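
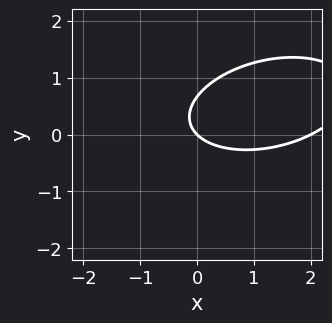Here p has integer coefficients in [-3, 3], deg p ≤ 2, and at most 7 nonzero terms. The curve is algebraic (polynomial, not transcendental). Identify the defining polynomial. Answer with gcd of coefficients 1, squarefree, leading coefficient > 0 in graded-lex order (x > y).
x^2 - x*y + 3*y^2 - 2*x - 2*y

Degree: the shape is more complex than any degree-1 curve, so deg p = 2.
Checking where it meets the axes: it meets the y-axis at y = 0 (among the integer gridlines); the x-axis gridline crossings are at x ∈ {0, 2}.
Assembling these constraints gives the stated polynomial.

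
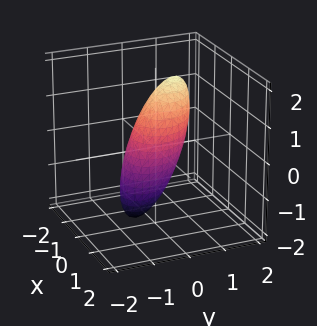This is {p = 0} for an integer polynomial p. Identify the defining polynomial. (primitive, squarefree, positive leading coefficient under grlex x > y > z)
First, deg p = 2. No degree-1 surface has this shape.
Finally, matching integer coefficients to the picture gives p.

3*x^2 + 2*x*y + 3*y^2 - 2*y*z + z^2 - 2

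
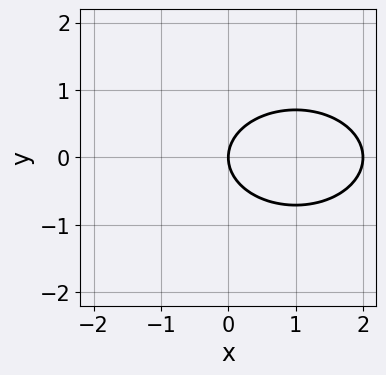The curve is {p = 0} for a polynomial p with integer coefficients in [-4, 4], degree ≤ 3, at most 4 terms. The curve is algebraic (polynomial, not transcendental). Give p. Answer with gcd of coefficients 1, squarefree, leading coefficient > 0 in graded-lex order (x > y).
x^2 + 2*y^2 - 2*x

deg p = 2. No degree-1 curve has this shape.
Symmetries: the y ↦ −y reflection is a symmetry, so y appears only in even powers.
Against the integer gridlines: one y-axis crossing is at y = 0; among the integer gridlines, it crosses the x-axis at x ∈ {0, 2}.
These observations pin down the coefficients.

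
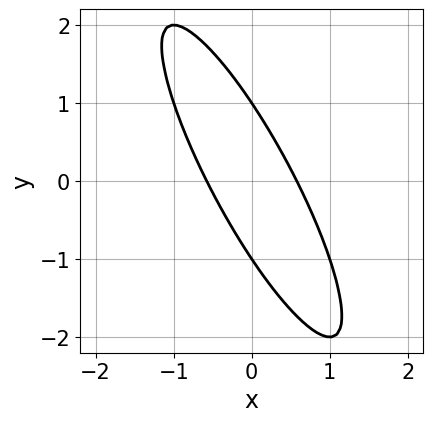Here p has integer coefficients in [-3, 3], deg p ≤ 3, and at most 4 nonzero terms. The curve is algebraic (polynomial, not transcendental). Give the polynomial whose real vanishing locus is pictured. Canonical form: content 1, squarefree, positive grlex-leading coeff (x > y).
First, degree: the shape is more complex than any degree-1 curve, so deg p = 2.
Then, checking where it meets the axes: the y-axis gridline crossings are at y ∈ {-1, 1}.
Finally, these observations pin down the coefficients.

3*x^2 + 3*x*y + y^2 - 1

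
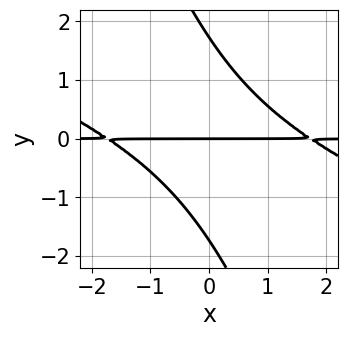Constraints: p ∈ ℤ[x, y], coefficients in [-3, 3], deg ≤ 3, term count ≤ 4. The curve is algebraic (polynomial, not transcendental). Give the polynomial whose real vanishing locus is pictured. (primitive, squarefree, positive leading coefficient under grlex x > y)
(a) deg p = 3. A generic line meets the curve in up to 3 points.
(b) From the visible intercepts: one y-axis crossing is at y = 0; the visible x-axis segment lies entirely on the curve.
(c) Together with the visible shape, these determine p as stated.

x^2*y + 3*x*y^2 + y^3 - 3*y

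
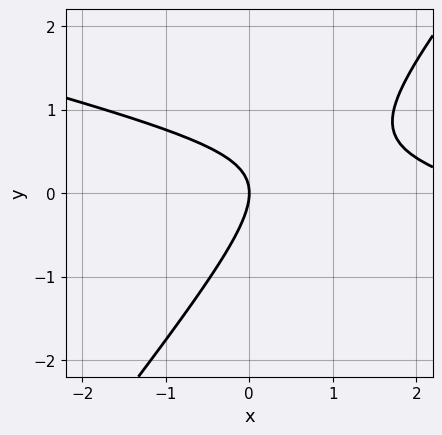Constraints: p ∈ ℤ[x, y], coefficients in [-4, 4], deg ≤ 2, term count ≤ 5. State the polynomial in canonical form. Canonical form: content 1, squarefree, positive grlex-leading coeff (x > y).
First, degree: no degree-1 curve has this shape, so deg p = 2.
Next, checking where it meets the axes: it meets the x-axis at x = 0 (among the integer gridlines); it meets the y-axis at y = 0 (among the integer gridlines).
Finally, the integer polynomial consistent with all of this is the stated p.

x^2 + 3*x*y - 3*y^2 - 3*x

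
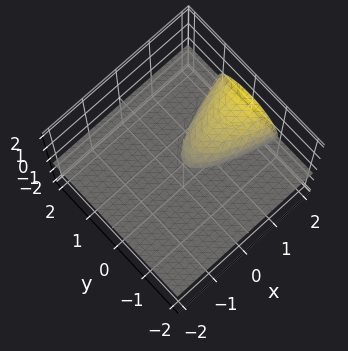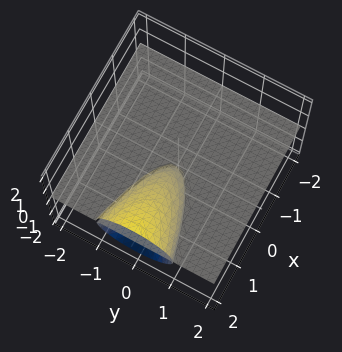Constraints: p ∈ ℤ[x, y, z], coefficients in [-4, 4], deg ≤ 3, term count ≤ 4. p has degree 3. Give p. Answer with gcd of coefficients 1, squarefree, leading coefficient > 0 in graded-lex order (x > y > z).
(a) I count 2 distinct pieces. Treating them together as one polynomial.
(b) Degree: no degree-2 surface has this shape, so deg p = 3.
(c) Observable constraints: the visible x-axis segment lies entirely on the surface; every point of the y-axis in the box is on the surface; it crosses the z-axis at the gridline z = 0.
(d) These observations pin down the coefficients.

2*y^2*z + 2*z^3 - x*z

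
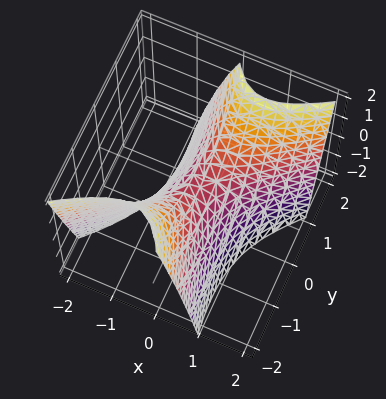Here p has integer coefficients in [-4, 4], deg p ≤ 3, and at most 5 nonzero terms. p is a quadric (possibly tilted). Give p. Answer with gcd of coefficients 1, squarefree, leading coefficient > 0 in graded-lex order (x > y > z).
(a) The degree is 2 — no degree-1 surface has this shape.
(b) Checking where it meets the axes: it crosses the y-axis at the gridline y = 0; it meets the x-axis at x = 0 (among the integer gridlines).
(c) The integer polynomial consistent with all of this is the stated p.

3*x^2 - 3*x*y - y^2 + 2*z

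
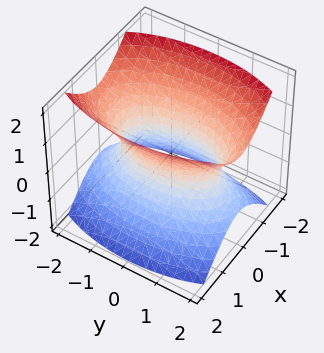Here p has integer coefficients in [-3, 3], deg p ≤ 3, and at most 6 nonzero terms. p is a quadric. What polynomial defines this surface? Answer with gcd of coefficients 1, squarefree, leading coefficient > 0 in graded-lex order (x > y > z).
1. Degree: an hourglass — one-sheet hyperboloid; a quadric, so deg p = 2.
2. Symmetries: mirror symmetry z ↦ −z ⇒ only even powers of z; it's symmetric under y → −y, forcing even powers of y; it's symmetric under x → −x, forcing even powers of x.
3. Against the integer gridlines: the surface avoids every integer z-axis point in the box.
4. Assembling these constraints gives the stated polynomial.

3*x^2 + y^2 - 2*z^2 - 2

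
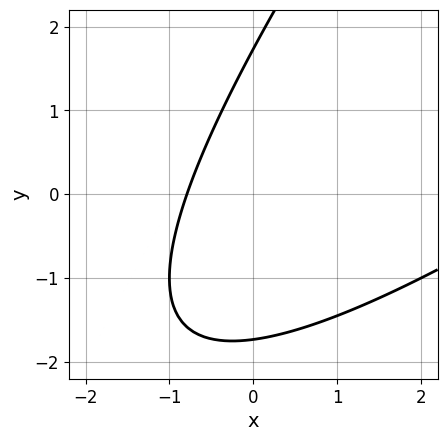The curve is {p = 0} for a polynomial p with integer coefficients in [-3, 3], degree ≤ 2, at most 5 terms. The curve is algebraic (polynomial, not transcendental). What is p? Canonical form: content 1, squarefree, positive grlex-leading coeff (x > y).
x^2 - 2*x*y + y^2 - 3*x - 3

1. Degree: no degree-1 curve has this shape, so deg p = 2.
2. Solving for integer coefficients yields p as stated.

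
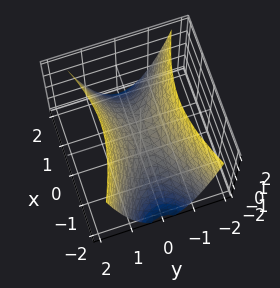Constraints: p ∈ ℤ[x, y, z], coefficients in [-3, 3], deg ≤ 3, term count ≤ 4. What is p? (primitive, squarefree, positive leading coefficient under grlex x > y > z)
x^2 - 3*y^2 + 2*z

First, degree: a hyperbolic paraboloid; a quadric, so deg p = 2.
Next, symmetries: mirror symmetry x ↦ −x ⇒ only even powers of x; it's symmetric under y → −y, forcing even powers of y.
Then, against the integer gridlines: it crosses the z-axis at the gridline z = 0; one y-axis crossing is at y = 0; it meets the x-axis at x = 0 (among the integer gridlines).
Finally, matching integer coefficients to the picture gives p.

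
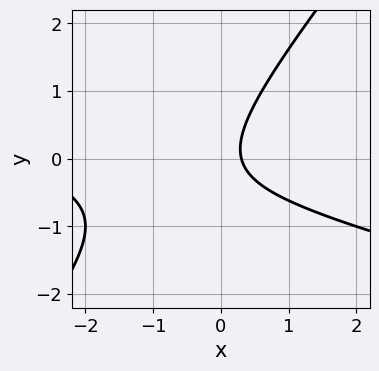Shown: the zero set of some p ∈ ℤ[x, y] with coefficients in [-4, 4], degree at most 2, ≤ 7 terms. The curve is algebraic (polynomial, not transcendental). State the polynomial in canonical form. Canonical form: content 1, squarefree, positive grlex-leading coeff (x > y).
x^2 + 3*x*y - 3*y^2 + 3*x - 1

deg p = 2. No degree-1 curve has this shape.
From the axis intercepts and sections: no y-intercept at any integer in the box.
Matching integer coefficients to the picture gives p.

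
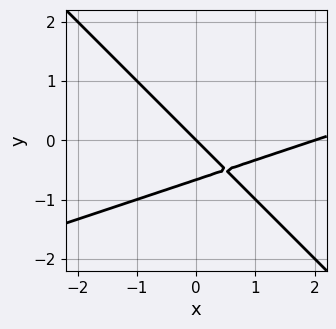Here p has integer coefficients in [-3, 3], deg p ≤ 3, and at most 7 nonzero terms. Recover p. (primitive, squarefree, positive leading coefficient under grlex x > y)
1. The degree is 2 — no degree-1 curve has this shape.
2. Reading off the gridlines: among the integer gridlines, it crosses the x-axis at x ∈ {0, 2}; it meets the y-axis at y = 0 (among the integer gridlines).
3. The integer polynomial consistent with all of this is the stated p.

x^2 - 2*x*y - 3*y^2 - 2*x - 2*y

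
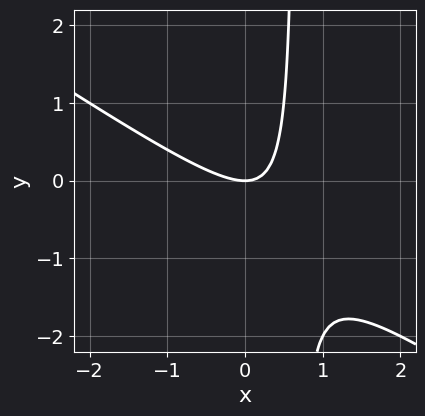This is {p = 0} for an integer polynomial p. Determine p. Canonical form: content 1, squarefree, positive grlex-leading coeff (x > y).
1. deg p = 2. The shape is more complex than any degree-1 curve.
2. From the axis intercepts and sections: one y-axis crossing is at y = 0; one x-axis crossing is at x = 0.
3. The integer polynomial consistent with all of this is the stated p.

2*x^2 + 3*x*y - 2*y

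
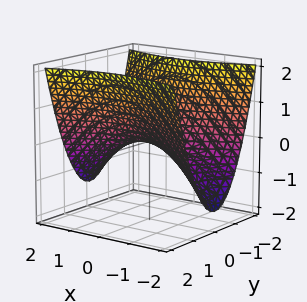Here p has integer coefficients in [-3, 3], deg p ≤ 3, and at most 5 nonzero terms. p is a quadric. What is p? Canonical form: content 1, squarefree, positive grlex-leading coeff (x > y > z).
1. deg p = 2. A saddle surface; a quadric.
2. Symmetries: mirror symmetry x ↦ −x ⇒ only even powers of x; mirror symmetry y ↦ −y ⇒ only even powers of y.
3. Checking where it meets the axes: one z-axis crossing is at z = 0; it meets the x-axis at x = 0 (among the integer gridlines); one y-axis crossing is at y = 0.
4. These observations pin down the coefficients.

x^2 - 3*y^2 + 3*z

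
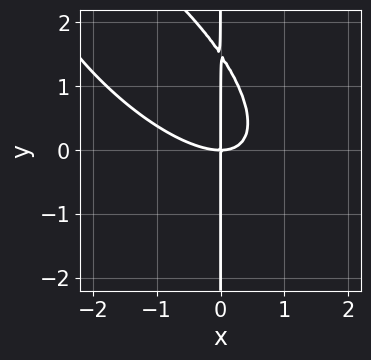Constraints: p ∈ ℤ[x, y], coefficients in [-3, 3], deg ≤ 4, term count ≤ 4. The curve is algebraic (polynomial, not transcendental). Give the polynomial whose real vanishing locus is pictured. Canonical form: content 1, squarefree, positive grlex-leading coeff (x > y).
2*x^3 + 3*x^2*y + 2*x*y^2 - 3*x*y

The degree is 3 — a generic line meets the curve in up to 3 points.
From the visible intercepts: it crosses the x-axis at the gridline x = 0; every point of the y-axis in the box is on the curve.
Together with the visible shape, these determine p as stated.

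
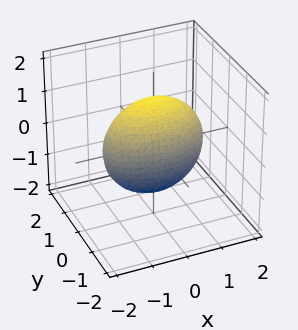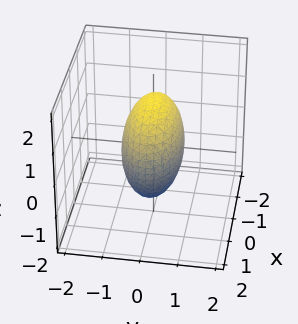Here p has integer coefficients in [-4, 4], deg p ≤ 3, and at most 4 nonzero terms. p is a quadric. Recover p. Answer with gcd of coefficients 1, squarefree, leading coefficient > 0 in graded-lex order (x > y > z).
1. deg p = 2. Bounded and convex; a quadric.
2. Symmetries: it's symmetric under z → −z, forcing even powers of z; it's symmetric under x → −x, forcing even powers of x; mirror symmetry y ↦ −y ⇒ only even powers of y.
3. These observations pin down the coefficients.

x^2 + 3*y^2 + z^2 - 2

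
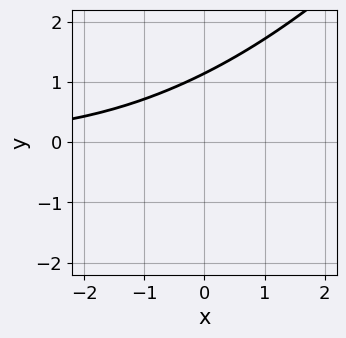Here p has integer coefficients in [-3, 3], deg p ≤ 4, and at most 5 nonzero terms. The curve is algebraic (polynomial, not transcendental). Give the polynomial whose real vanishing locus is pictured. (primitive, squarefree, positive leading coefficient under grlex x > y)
x^2*y - 3*x*y^2 + 2*y^3 - 3

First, the degree is 3 — the shape is more complex than any degree-2 curve.
Then, against the integer gridlines: it misses every integer gridline on the x-axis.
Finally, putting this together gives p.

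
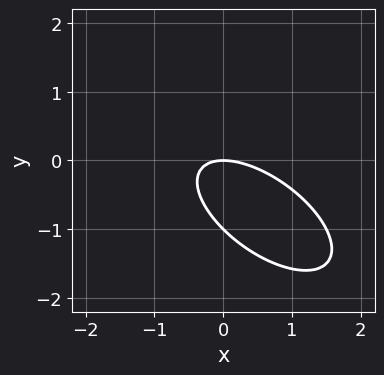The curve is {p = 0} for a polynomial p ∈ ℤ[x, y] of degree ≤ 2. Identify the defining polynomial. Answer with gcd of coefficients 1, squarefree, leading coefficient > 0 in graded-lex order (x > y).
2*x^2 + 3*x*y + 3*y^2 + 3*y

1. The degree is 2 — the shape is more complex than any degree-1 curve.
2. From the axis intercepts and sections: among the integer gridlines, it crosses the y-axis at y ∈ {-1, 0}; it meets the x-axis at x = 0 (among the integer gridlines).
3. Matching integer coefficients to the picture gives p.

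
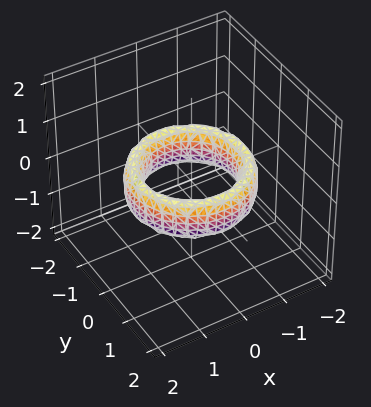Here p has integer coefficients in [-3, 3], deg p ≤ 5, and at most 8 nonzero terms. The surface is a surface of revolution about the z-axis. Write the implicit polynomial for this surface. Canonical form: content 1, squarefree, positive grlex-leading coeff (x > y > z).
x^4 + 2*x^2*y^2 + y^4 - 3*x^2 - 3*y^2 + z^2 + 2

deg p = 4. No degree-3 surface has this shape.
Symmetries: the z-axis is an axis of rotation, so x and y enter only as x² + y².
Observable constraints: a circular section at z = 0 has radius exactly 1; among the integer gridlines, it crosses the y-axis at y ∈ {-1, 1}; it misses every integer gridline on the z-axis.
Putting this together gives p. Check: (1, 0, 0) on the x-axis lies on the surface, and p(1, 0, 0) = 0. ✓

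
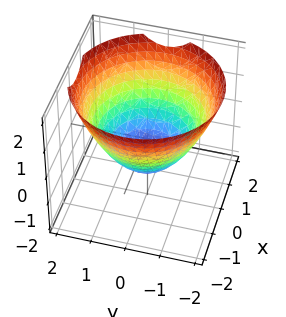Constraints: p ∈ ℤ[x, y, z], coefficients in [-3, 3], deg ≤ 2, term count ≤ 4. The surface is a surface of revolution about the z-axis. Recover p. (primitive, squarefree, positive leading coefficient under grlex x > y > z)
1. The degree is 2 — the shape is more complex than any degree-1 surface.
2. Symmetry: the z-axis is an axis of rotation, so x and y enter only as x² + y².
3. Against the integer gridlines: a circular section at z = 0 has radius between 1 and 2; it crosses the z-axis at the gridline z = -1.
4. Matching integer coefficients to the picture gives p.

2*x^2 + 2*y^2 - 3*z - 3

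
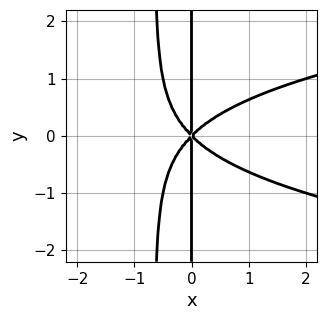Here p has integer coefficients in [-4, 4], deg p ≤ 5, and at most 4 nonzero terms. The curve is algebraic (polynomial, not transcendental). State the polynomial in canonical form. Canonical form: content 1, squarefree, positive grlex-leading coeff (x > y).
3*x^2*y^2 - 2*x^3 + 2*x*y^2

1. The degree is 4 — no degree-3 curve has this shape.
2. Symmetries: mirror symmetry y ↦ −y ⇒ only even powers of y.
3. From the axis intercepts and sections: every point of the y-axis in the box is on the curve; it crosses the x-axis at the gridline x = 0.
4. Putting this together gives p.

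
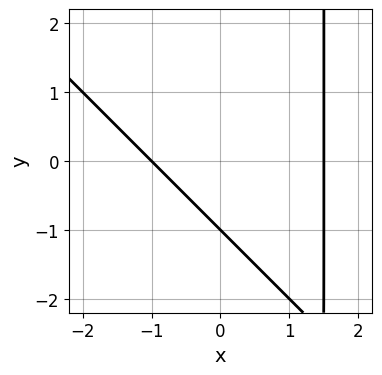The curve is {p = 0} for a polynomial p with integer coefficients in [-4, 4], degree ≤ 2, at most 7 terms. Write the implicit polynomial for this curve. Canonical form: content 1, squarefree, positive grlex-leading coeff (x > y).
2*x^2 + 2*x*y - x - 3*y - 3

(a) deg p = 2. The shape is more complex than any degree-1 curve.
(b) Checking where it meets the axes: it meets the y-axis at y = -1 (among the integer gridlines); it crosses the x-axis at the gridline x = -1.
(c) Assembling these constraints gives the stated polynomial.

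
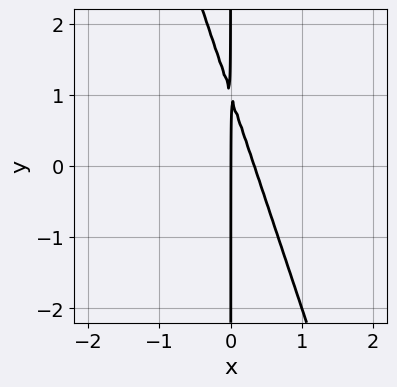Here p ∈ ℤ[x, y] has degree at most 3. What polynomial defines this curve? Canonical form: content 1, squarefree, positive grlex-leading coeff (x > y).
First, degree: the shape is more complex than any degree-1 curve, so deg p = 2.
Next, against the integer gridlines: it crosses the x-axis at the gridline x = 0; the visible y-axis segment lies entirely on the curve.
Finally, the integer polynomial consistent with all of this is the stated p.

3*x^2 + x*y - x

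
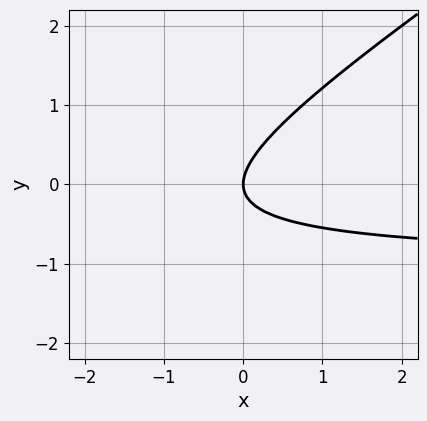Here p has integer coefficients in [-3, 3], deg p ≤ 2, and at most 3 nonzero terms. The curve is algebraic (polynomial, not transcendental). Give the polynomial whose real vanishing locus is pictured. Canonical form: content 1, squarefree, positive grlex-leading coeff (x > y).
Degree: the shape is more complex than any degree-1 curve, so deg p = 2.
Checking where it meets the axes: it crosses the x-axis at the gridline x = 0; it crosses the y-axis at the gridline y = 0.
These observations pin down the coefficients.

2*x*y - 3*y^2 + 2*x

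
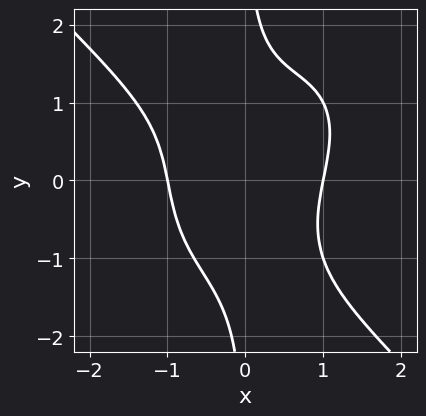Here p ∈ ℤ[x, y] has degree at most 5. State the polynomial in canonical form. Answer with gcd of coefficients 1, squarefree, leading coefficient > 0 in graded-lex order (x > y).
1. Degree: the shape is more complex than any degree-3 curve, so deg p = 4.
2. Reading off the gridlines: no y-intercept at any integer in the box; the x-axis gridline crossings are at x ∈ {-1, 1}.
3. Solving for integer coefficients yields p as stated.

2*x^4 + 2*x*y^3 - 2*x^2*y + x^2 - 3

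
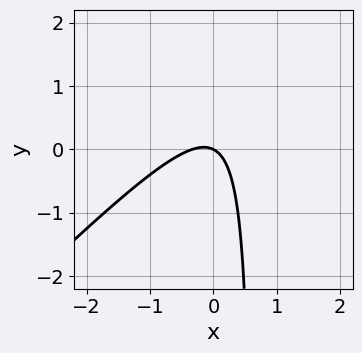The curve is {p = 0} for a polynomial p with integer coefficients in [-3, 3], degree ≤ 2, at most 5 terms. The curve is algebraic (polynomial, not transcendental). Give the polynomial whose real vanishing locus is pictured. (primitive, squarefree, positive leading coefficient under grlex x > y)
First, deg p = 2. No degree-1 curve has this shape.
Then, against the integer gridlines: it meets the y-axis at y = 0 (among the integer gridlines); it crosses the x-axis at the gridline x = 0.
Finally, these observations pin down the coefficients.

3*x^2 - 3*x*y + x + 2*y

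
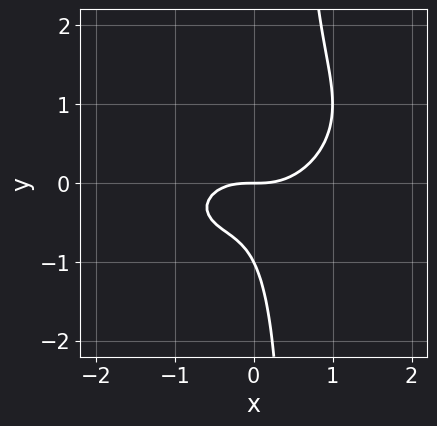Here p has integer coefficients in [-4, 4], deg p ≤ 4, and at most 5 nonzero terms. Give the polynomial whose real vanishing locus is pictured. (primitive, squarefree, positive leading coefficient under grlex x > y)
x^3 - x^2*y + 2*x*y^2 - y^2 - y

1. Degree: no degree-2 curve has this shape, so deg p = 3.
2. Observable constraints: it crosses the x-axis at the gridline x = 0; among the integer gridlines, it crosses the y-axis at y ∈ {-1, 0}.
3. Fitting integer coefficients to these (and the overall shape) gives p.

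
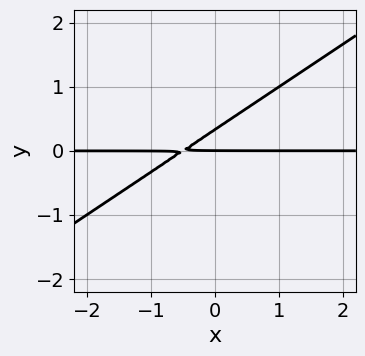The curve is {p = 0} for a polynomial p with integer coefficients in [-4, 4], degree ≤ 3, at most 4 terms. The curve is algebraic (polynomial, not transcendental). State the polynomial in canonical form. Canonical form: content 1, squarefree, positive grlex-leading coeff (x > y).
(a) The degree is 2 — no degree-1 curve has this shape.
(b) Reading off the gridlines: it crosses the y-axis at the gridline y = 0; every point of the x-axis in the box is on the curve.
(c) Fitting integer coefficients to these (and the overall shape) gives p.

2*x*y - 3*y^2 + y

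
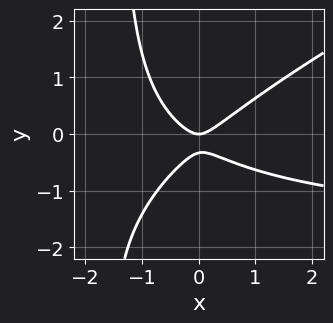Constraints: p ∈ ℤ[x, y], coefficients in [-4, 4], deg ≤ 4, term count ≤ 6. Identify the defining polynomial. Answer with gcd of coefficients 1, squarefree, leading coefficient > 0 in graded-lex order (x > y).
x^2*y - 2*x*y^2 + 2*x^2 - 3*y^2 - y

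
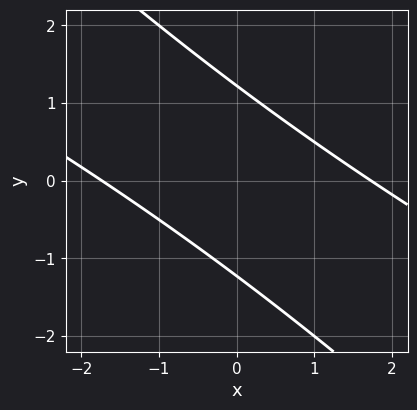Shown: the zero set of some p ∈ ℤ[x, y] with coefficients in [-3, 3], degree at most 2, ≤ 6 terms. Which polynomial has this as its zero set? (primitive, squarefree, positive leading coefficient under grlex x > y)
x^2 + 3*x*y + 2*y^2 - 3

(a) Degree: a generic line meets the curve in up to 2 points, so deg p = 2.
(b) The integer polynomial consistent with all of this is the stated p.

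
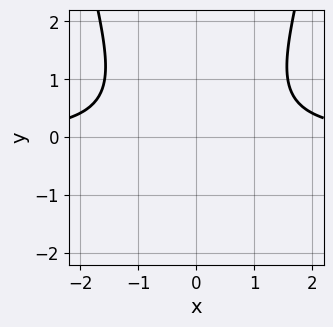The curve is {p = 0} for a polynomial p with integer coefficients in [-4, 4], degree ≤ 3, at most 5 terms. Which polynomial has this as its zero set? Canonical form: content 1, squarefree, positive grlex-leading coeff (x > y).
1. Degree: a generic line meets the curve in up to 3 points, so deg p = 3.
2. Symmetries: it's symmetric under x → −x, forcing even powers of x.
3. From the visible intercepts: it misses every integer gridline on the x-axis; it misses every integer gridline on the y-axis.
4. Together with the visible shape, these determine p as stated.

2*x^2*y - 2*y^2 - 3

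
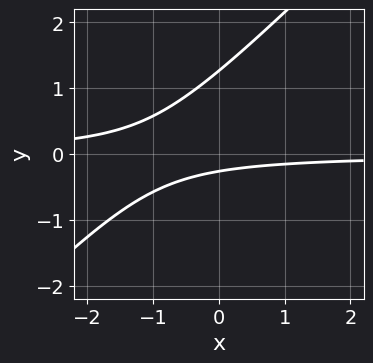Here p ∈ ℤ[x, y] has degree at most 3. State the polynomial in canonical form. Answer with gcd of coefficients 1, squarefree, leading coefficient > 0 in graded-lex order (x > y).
First, deg p = 2.
Then, reading off the gridlines: it misses every integer gridline on the x-axis.
Finally, the integer polynomial consistent with all of this is the stated p.

3*x*y - 3*y^2 + 3*y + 1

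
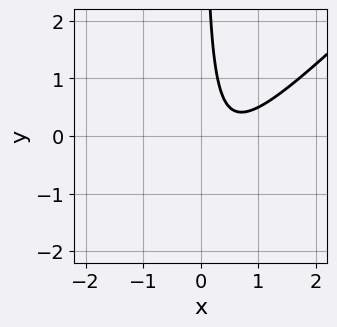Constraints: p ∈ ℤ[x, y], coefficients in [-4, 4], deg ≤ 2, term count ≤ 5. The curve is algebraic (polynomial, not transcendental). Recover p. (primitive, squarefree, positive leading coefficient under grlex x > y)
The degree is 2 — a generic line meets the curve in up to 2 points.
From the visible intercepts: the curve avoids every integer y-axis point in the box; no x-intercept at any integer in the box.
The integer polynomial consistent with all of this is the stated p.

2*x^2 - 2*x*y - 2*x + 1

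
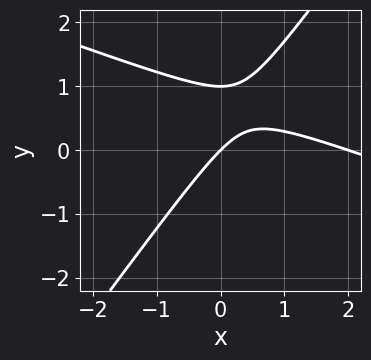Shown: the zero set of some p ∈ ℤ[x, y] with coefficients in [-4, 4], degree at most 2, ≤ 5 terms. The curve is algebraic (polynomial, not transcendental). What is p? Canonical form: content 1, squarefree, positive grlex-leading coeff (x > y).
x^2 + 2*x*y - 2*y^2 - 2*x + 2*y

1. Degree: no degree-1 curve has this shape, so deg p = 2.
2. Against the integer gridlines: the x-axis gridline crossings are at x ∈ {0, 2}; among the integer gridlines, it crosses the y-axis at y ∈ {0, 1}.
3. Together with the visible shape, these determine p as stated.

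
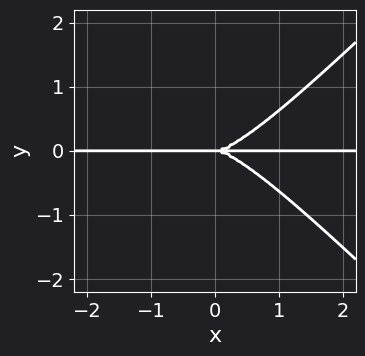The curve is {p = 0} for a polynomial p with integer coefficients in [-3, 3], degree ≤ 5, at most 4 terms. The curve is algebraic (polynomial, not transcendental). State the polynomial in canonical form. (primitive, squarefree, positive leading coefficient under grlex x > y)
2*x^3*y - 2*x*y^3 - 3*y^3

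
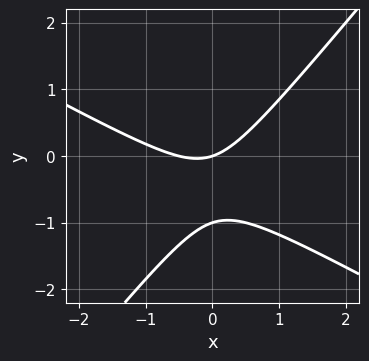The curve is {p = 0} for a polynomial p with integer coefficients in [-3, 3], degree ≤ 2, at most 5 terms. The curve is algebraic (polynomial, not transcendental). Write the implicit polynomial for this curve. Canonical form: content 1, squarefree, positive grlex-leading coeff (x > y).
First, deg p = 2.
Next, from the axis intercepts and sections: it meets the x-axis at x = 0 (among the integer gridlines); the y-axis gridline crossings are at y ∈ {-1, 0}.
Finally, fitting integer coefficients to these (and the overall shape) gives p.

2*x^2 + 2*x*y - 3*y^2 + x - 3*y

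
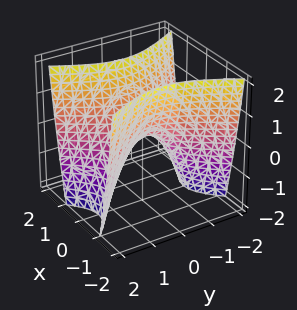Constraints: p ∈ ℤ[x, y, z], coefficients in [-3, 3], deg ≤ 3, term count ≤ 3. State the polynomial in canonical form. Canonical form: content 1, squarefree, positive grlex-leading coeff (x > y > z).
First, degree: a hyperbolic paraboloid; a quadric, so deg p = 2.
Next, symmetries: it's symmetric under x → −x, forcing even powers of x; the y ↦ −y reflection is a symmetry, so y appears only in even powers.
Next, reading off the gridlines: it crosses the y-axis at the gridline y = 0; it crosses the z-axis at the gridline z = 0; it crosses the x-axis at the gridline x = 0.
Finally, the integer polynomial consistent with all of this is the stated p.

2*x^2 - y^2 - z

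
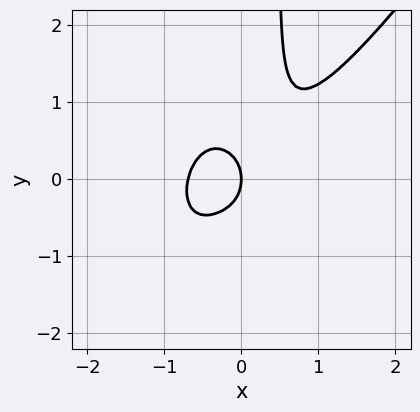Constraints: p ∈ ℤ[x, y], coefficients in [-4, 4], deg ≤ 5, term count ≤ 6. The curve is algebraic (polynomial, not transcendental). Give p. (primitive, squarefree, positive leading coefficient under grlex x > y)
(a) Degree: the shape is more complex than any degree-3 curve, so deg p = 4.
(b) Checking where it meets the axes: it crosses the x-axis at the gridline x = 0; one y-axis crossing is at y = 0.
(c) These observations pin down the coefficients.

3*x^4 - 2*x^3*y - 2*x*y^2 + y^2 + x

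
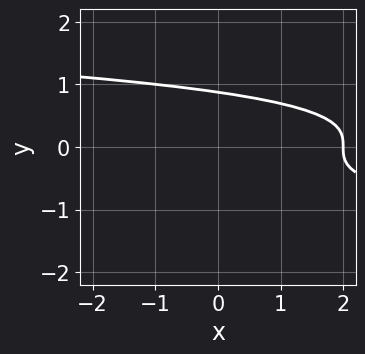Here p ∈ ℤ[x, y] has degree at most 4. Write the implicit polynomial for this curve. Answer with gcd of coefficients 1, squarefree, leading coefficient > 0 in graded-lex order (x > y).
3*y^3 + x - 2

The degree is 3 — no degree-2 curve has this shape.
Observable constraints: it crosses the x-axis at the gridline x = 2.
Fitting integer coefficients to these (and the overall shape) gives p.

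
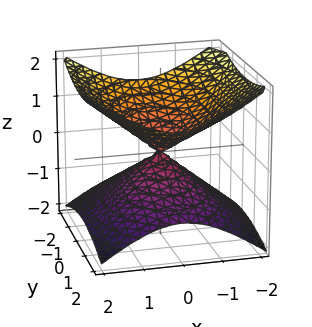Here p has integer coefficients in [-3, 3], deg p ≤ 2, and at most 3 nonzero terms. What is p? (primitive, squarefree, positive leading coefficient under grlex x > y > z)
2*x^2 + y^2 - 3*z^2

Degree: a double cone through the origin; a quadric, so deg p = 2.
Symmetries: the z ↦ −z reflection is a symmetry, so z appears only in even powers; the x ↦ −x reflection is a symmetry, so x appears only in even powers; mirror symmetry y ↦ −y ⇒ only even powers of y.
From the axis intercepts and sections: it crosses the y-axis at the gridline y = 0; one z-axis crossing is at z = 0; it crosses the x-axis at the gridline x = 0.
Fitting integer coefficients to these (and the overall shape) gives p.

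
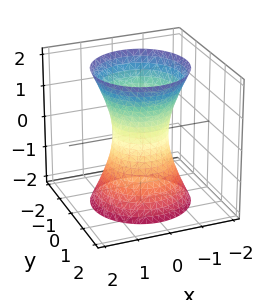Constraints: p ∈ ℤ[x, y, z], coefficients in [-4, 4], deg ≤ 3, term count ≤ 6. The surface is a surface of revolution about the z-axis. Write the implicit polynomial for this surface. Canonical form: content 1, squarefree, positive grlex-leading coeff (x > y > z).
Degree: no degree-1 surface has this shape, so deg p = 2.
Symmetries: every cross-section ⟂ z is a circle, so x, y appear only via x² + y².
Observable constraints: a circular section at z = -2 has radius between 1 and 2; it misses every integer gridline on the z-axis.
Assembling these constraints gives the stated polynomial.

3*x^2 + 3*y^2 - z^2 - 2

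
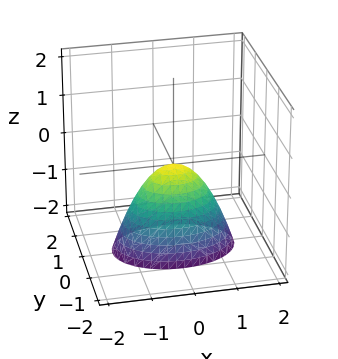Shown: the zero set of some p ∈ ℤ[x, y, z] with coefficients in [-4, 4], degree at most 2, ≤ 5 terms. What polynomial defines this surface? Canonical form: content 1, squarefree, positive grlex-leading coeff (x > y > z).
x^2 + 2*y^2 + z

(a) Degree: a paraboloid; a quadric, so deg p = 2.
(b) Symmetries: the y ↦ −y reflection is a symmetry, so y appears only in even powers; it's symmetric under x → −x, forcing even powers of x.
(c) Checking where it meets the axes: it crosses the y-axis at the gridline y = 0; it crosses the z-axis at the gridline z = 0.
(d) Solving for integer coefficients yields p as stated.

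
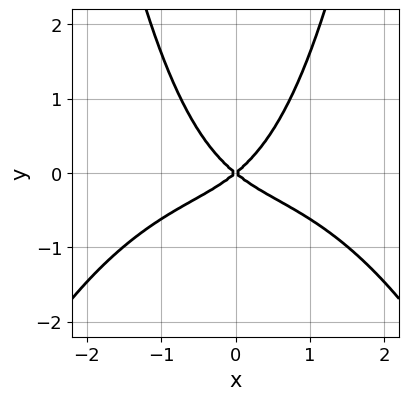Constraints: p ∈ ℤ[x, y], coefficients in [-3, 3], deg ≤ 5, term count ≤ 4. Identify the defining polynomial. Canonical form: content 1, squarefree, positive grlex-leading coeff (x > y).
x^4 + 3*x^2*y + 2*x^2 - 3*y^2

(a) The degree is 4 — the shape is more complex than any degree-3 curve.
(b) Symmetries: the x ↦ −x reflection is a symmetry, so x appears only in even powers.
(c) From the visible intercepts: it meets the x-axis at x = 0 (among the integer gridlines); it meets the y-axis at y = 0 (among the integer gridlines).
(d) Fitting integer coefficients to these (and the overall shape) gives p.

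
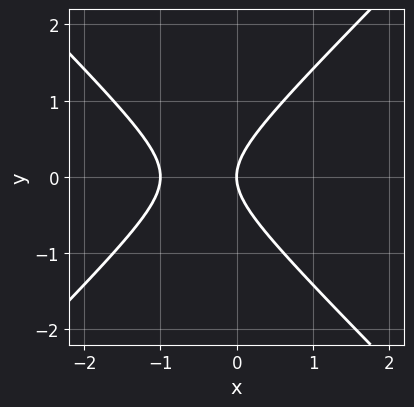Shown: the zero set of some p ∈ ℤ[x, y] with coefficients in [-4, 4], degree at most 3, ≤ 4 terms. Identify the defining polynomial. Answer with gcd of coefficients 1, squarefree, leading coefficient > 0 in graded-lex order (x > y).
x^2 - y^2 + x

First, degree: no degree-1 curve has this shape, so deg p = 2.
Then, symmetries: it's symmetric under y → −y, forcing even powers of y.
Then, observable constraints: among the integer gridlines, it crosses the x-axis at x ∈ {-1, 0}; it crosses the y-axis at the gridline y = 0.
Finally, assembling these constraints gives the stated polynomial.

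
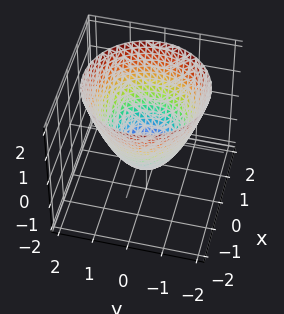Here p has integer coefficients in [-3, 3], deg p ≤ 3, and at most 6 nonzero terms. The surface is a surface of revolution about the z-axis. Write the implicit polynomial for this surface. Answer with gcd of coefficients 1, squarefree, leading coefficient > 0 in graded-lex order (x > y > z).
First, degree: no degree-1 surface has this shape, so deg p = 2.
Then, by symmetry, every cross-section ⟂ z is a circle, so x, y appear only via x² + y².
Next, from the axis intercepts and sections: it meets the z-axis at z = -1 (among the integer gridlines); a circular section at z = 2 has radius between 1 and 2.
Finally, fitting integer coefficients to these (and the overall shape) gives p. Check: (0, -1, 0) on the y-axis lies on the surface, and p(0, -1, 0) = 0. ✓

x^2 + y^2 - z - 1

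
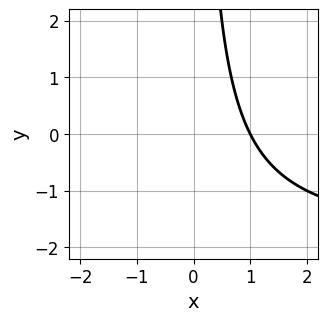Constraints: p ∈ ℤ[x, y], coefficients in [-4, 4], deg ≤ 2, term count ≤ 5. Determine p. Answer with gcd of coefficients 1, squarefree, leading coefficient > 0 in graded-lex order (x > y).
x*y + 2*x - 2

First, degree: the shape is more complex than any degree-1 curve, so deg p = 2.
Next, from the visible intercepts: no y-intercept at any integer in the box; one x-axis crossing is at x = 1.
Finally, together with the visible shape, these determine p as stated.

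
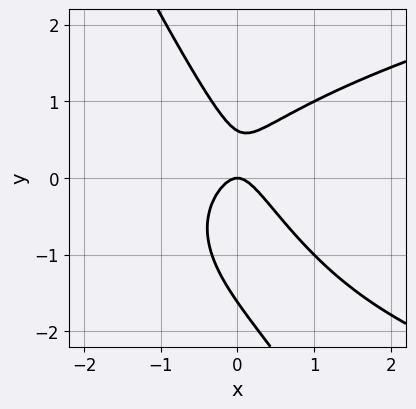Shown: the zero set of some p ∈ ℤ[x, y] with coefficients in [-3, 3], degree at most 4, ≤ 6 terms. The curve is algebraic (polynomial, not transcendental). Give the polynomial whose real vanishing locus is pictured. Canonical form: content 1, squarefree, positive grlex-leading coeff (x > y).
2*x*y^2 + y^3 - 3*x^2 + y^2 - y

(a) deg p = 3. A generic line meets the curve in up to 3 points.
(b) From the axis intercepts and sections: it crosses the y-axis at the gridline y = 0; it crosses the x-axis at the gridline x = 0.
(c) The integer polynomial consistent with all of this is the stated p.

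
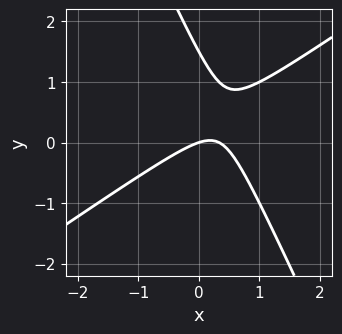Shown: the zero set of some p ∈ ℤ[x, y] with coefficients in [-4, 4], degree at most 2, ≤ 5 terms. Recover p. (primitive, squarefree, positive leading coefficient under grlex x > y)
3*x^2 - 3*x*y - 2*y^2 - x + 3*y

The degree is 2 — no degree-1 curve has this shape.
Against the integer gridlines: it meets the x-axis at x = 0 (among the integer gridlines); it meets the y-axis at y = 0 (among the integer gridlines).
Putting this together gives p.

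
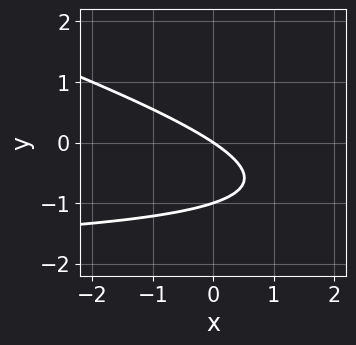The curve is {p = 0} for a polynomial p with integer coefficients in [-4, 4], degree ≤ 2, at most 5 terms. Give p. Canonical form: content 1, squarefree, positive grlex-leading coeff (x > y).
x*y + 3*y^2 + 2*x + 3*y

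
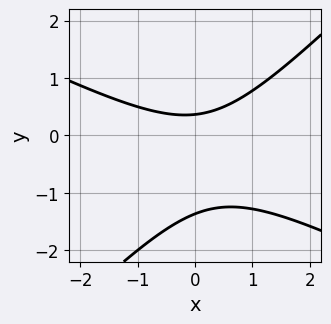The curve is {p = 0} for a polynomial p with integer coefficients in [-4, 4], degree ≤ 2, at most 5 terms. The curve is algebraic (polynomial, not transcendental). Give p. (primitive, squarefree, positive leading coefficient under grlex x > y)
(a) The degree is 2 — no degree-1 curve has this shape.
(b) Checking where it meets the axes: the curve avoids every integer x-axis point in the box.
(c) These observations pin down the coefficients.

x^2 + x*y - 2*y^2 - 2*y + 1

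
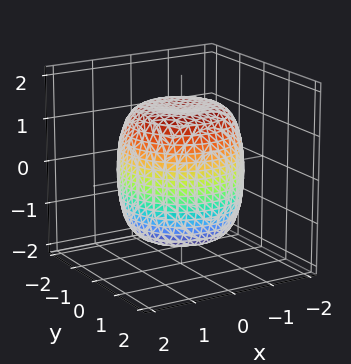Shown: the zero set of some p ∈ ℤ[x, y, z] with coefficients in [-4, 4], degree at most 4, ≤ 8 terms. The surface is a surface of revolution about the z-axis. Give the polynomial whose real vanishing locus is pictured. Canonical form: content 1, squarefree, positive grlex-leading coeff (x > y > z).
deg p = 4.
By symmetry, the z-axis is an axis of rotation, so x and y enter only as x² + y².
Checking where it meets the axes: a circular section at z = 0 has radius between 1 and 2.
Solving for integer coefficients yields p as stated.

x^4 + 2*x^2*y^2 + y^4 - x^2 - y^2 + z^2 - 2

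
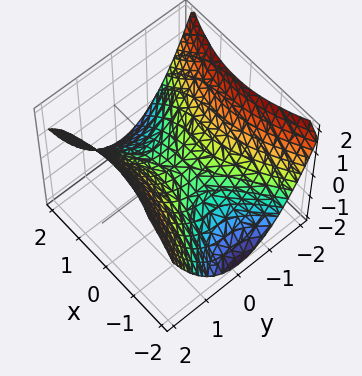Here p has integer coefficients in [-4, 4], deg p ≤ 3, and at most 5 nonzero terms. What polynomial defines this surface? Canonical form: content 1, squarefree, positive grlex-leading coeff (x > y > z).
1. deg p = 2. A saddle surface; a quadric.
2. Symmetries: mirror symmetry y ↦ −y ⇒ only even powers of y; the x ↦ −x reflection is a symmetry, so x appears only in even powers.
3. Reading off the gridlines: one x-axis crossing is at x = 0; one z-axis crossing is at z = 0.
4. Putting this together gives p.

x^2 - 2*y^2 + 3*z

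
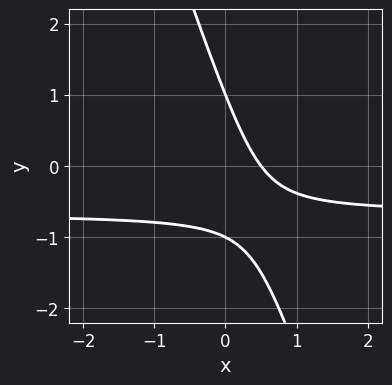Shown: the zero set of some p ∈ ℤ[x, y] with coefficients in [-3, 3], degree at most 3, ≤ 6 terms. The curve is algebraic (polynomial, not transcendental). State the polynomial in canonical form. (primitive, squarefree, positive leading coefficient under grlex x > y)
3*x*y + y^2 + 2*x - 1

First, deg p = 2. No degree-1 curve has this shape.
Next, observable constraints: among the integer gridlines, it crosses the y-axis at y ∈ {-1, 1}.
Finally, fitting integer coefficients to these (and the overall shape) gives p.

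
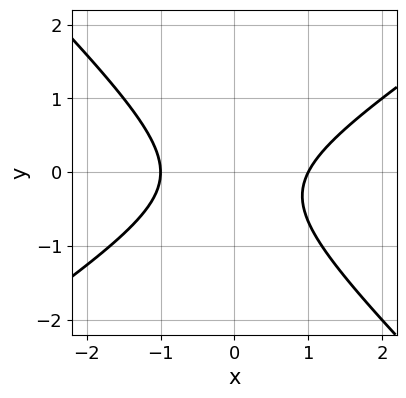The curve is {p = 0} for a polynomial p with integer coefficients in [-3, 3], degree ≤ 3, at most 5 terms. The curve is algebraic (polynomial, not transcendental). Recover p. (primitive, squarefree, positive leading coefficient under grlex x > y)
Degree: the shape is more complex than any degree-1 curve, so deg p = 2.
Against the integer gridlines: the x-axis gridline crossings are at x ∈ {-1, 1}; it misses every integer gridline on the y-axis.
Matching integer coefficients to the picture gives p.

2*x^2 - x*y - 3*y^2 - y - 2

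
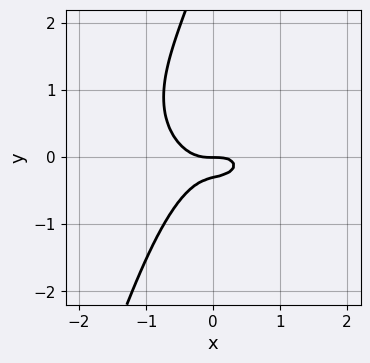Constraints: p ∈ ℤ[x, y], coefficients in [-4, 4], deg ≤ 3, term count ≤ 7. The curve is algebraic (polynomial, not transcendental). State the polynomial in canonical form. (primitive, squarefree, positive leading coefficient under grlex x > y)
(a) deg p = 3. No degree-2 curve has this shape.
(b) Observable constraints: one y-axis crossing is at y = 0; it crosses the x-axis at the gridline x = 0.
(c) Together with the visible shape, these determine p as stated.

2*x^3 + 3*x*y^2 - y^3 + 3*y^2 + y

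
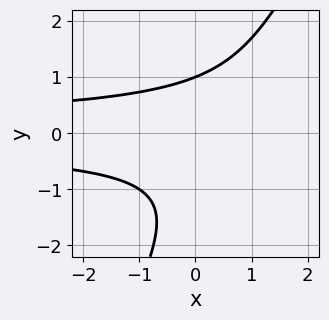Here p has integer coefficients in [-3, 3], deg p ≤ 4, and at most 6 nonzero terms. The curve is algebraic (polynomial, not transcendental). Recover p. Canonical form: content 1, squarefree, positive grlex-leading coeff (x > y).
deg p = 3. The shape is more complex than any degree-2 curve.
From the visible intercepts: the curve avoids every integer x-axis point in the box; it meets the y-axis at y = 1 (among the integer gridlines).
Putting this together gives p.

2*x*y^2 - y^3 - y^2 + 2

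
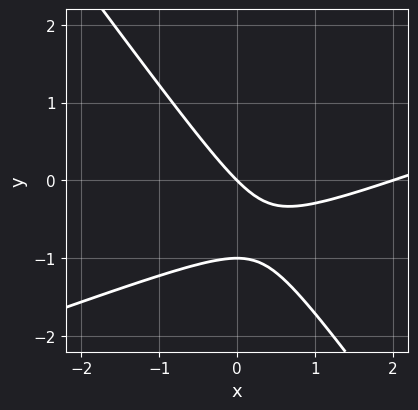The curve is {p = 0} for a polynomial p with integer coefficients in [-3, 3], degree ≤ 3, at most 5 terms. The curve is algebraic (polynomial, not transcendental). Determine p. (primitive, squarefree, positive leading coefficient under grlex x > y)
First, degree: no degree-1 curve has this shape, so deg p = 2.
Next, reading off the gridlines: the y-axis gridline crossings are at y ∈ {-1, 0}; among the integer gridlines, it crosses the x-axis at x ∈ {0, 2}.
Finally, these observations pin down the coefficients.

x^2 - 2*x*y - 2*y^2 - 2*x - 2*y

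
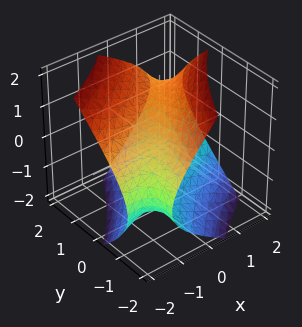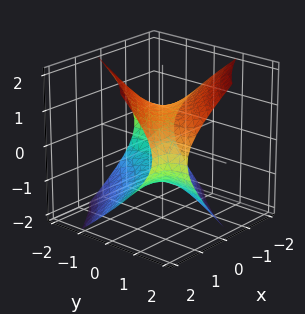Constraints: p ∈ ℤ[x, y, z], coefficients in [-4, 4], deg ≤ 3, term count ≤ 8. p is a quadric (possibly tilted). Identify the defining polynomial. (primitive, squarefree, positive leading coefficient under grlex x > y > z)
First, degree: the shape is more complex than any degree-1 surface, so deg p = 2.
Then, checking where it meets the axes: the surface avoids every integer y-axis point in the box; the surface avoids every integer x-axis point in the box; the z-axis gridline crossings are at z ∈ {-1, 1}.
Finally, matching integer coefficients to the picture gives p.

x^2 - 3*x*y + x*z + y^2 - 2*z^2 + 2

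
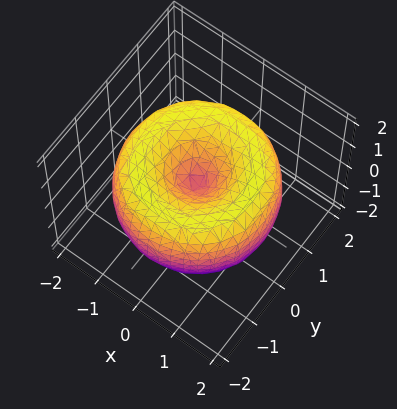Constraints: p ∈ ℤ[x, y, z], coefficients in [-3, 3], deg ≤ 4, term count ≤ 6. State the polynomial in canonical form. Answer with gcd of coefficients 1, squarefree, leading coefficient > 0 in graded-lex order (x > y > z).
x^4 + 2*x^2*y^2 + y^4 - 3*x^2 - 3*y^2 + 2*z^2

Degree: no degree-3 surface has this shape, so deg p = 4.
Symmetry: the z-axis is an axis of rotation, so x and y enter only as x² + y².
Observable constraints: a circular section at z = 0 has radius between 1 and 2; one x-axis crossing is at x = 0.
Assembling these constraints gives the stated polynomial.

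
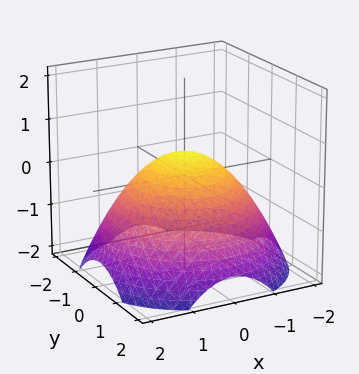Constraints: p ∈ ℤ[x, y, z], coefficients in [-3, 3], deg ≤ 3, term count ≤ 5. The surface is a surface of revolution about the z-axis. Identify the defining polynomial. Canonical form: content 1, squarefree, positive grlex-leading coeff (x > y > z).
x^2 + y^2 + 2*z - 1

The degree is 2 — a generic line meets the surface in up to 2 points.
Symmetries: the z-axis is an axis of rotation, so x and y enter only as x² + y².
Checking where it meets the axes: the y-axis gridline crossings are at y ∈ {-1, 1}; a circular section at z = -1 has radius between 1 and 2.
Solving for integer coefficients yields p as stated.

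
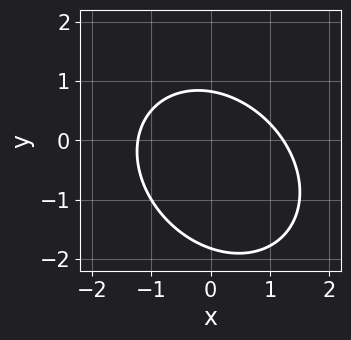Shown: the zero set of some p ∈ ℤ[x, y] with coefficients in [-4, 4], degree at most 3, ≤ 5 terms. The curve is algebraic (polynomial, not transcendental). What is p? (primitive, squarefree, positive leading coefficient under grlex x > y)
(a) The degree is 2 — no degree-1 curve has this shape.
(b) Putting this together gives p.

2*x^2 + x*y + 2*y^2 + 2*y - 3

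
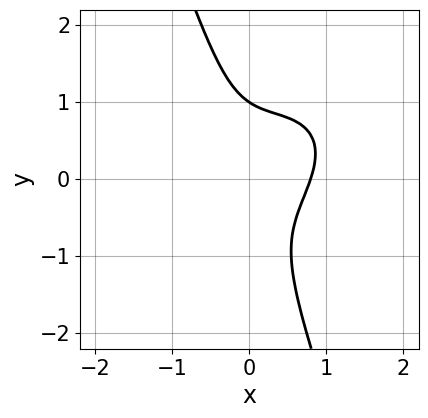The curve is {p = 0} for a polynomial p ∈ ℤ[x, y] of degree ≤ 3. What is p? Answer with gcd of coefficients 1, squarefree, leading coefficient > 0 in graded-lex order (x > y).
2*x^3 - 2*x^2*y + 2*x*y^2 + y^3 - 1

1. Degree: the shape is more complex than any degree-2 curve, so deg p = 3.
2. Checking where it meets the axes: it meets the y-axis at y = 1 (among the integer gridlines).
3. Matching integer coefficients to the picture gives p.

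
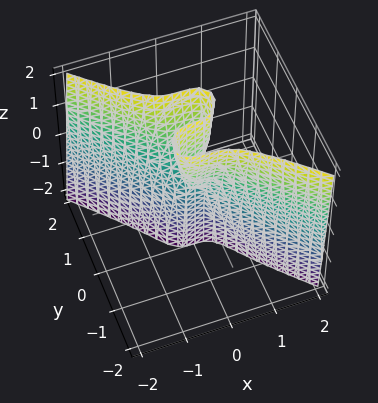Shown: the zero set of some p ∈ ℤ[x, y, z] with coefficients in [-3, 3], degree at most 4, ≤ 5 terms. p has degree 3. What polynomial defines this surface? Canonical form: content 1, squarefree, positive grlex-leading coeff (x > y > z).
3*x^3 + 3*y^3 - y*z

(a) deg p = 3.
(b) From the visible intercepts: the visible z-axis segment lies entirely on the surface; one y-axis crossing is at y = 0.
(c) Together with the visible shape, these determine p as stated.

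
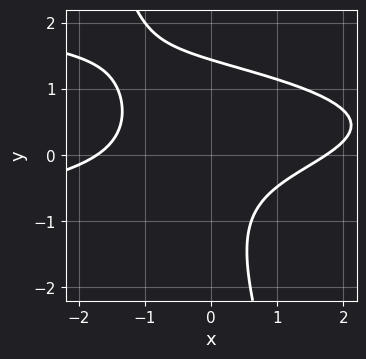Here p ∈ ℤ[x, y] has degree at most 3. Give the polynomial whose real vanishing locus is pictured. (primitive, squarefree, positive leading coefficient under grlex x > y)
3*x*y^2 + y^3 + x^2 - 3*x*y - 3

First, degree: no degree-2 curve has this shape, so deg p = 3.
Finally, putting this together gives p.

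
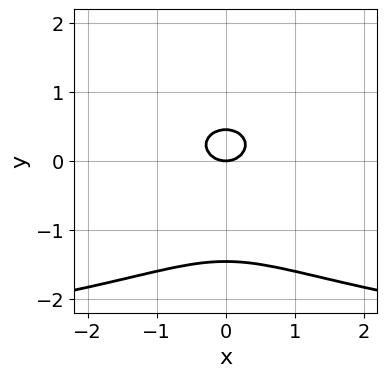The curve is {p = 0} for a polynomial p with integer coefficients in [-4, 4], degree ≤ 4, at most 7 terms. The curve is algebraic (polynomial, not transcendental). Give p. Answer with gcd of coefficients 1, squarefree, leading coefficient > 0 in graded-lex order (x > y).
x^2*y + 3*y^3 + 3*x^2 + 3*y^2 - 2*y

(a) deg p = 3. The shape is more complex than any degree-2 curve.
(b) Symmetries: mirror symmetry x ↦ −x ⇒ only even powers of x.
(c) From the visible intercepts: one x-axis crossing is at x = 0; one y-axis crossing is at y = 0.
(d) Together with the visible shape, these determine p as stated.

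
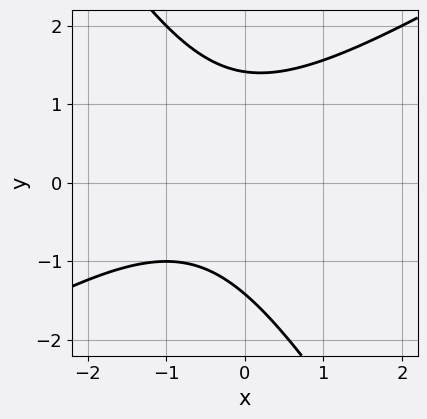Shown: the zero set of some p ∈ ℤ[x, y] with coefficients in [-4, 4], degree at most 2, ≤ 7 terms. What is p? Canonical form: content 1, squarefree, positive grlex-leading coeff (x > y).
deg p = 2.
Observable constraints: it misses every integer gridline on the x-axis.
Together with the visible shape, these determine p as stated.

x^2 - x*y - y^2 + x + 2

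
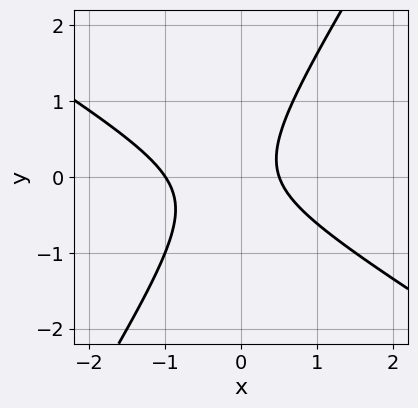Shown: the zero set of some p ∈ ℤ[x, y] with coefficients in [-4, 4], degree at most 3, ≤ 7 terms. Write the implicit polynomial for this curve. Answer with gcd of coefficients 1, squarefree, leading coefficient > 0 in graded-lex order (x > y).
2*x^2 + 2*x*y - 2*y^2 + x - 1

First, degree: no degree-1 curve has this shape, so deg p = 2.
Then, checking where it meets the axes: one x-axis crossing is at x = -1; no y-intercept at any integer in the box.
Finally, these observations pin down the coefficients.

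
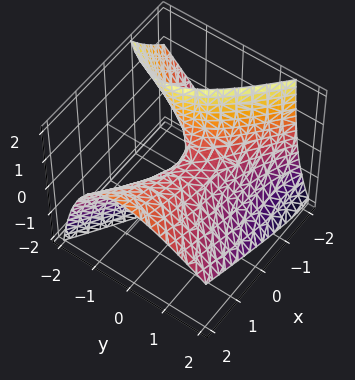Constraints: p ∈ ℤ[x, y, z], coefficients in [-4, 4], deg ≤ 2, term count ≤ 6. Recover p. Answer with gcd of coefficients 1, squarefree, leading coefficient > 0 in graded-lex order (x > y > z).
First, degree: no degree-1 surface has this shape, so deg p = 2.
Next, checking where it meets the axes: it crosses the x-axis at the gridline x = 0; it crosses the z-axis at the gridline z = 0; one y-axis crossing is at y = 0.
Finally, these observations pin down the coefficients.

x^2 - 2*x*z - 2*y^2 - 2*y*z - 2*z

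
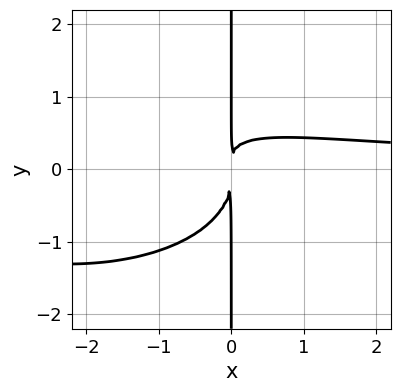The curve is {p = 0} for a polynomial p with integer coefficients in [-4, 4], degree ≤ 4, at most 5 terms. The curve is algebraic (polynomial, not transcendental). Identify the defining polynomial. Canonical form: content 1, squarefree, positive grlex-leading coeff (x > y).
x^3*y + 3*x*y^3 + 3*x^2*y - 2*x^2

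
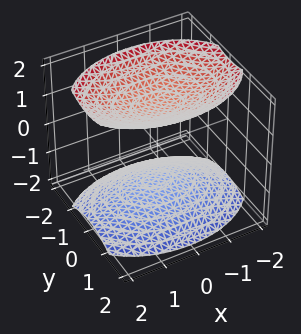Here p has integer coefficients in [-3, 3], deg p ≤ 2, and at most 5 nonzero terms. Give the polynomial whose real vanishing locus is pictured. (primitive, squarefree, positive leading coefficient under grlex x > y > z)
1. I count 2 distinct pieces. Treating them together as one polynomial.
2. The degree is 2 — two separate bowl-shaped sheets opening away from each other; a quadric.
3. Symmetries: mirror symmetry y ↦ −y ⇒ only even powers of y; mirror symmetry z ↦ −z ⇒ only even powers of z; the x ↦ −x reflection is a symmetry, so x appears only in even powers.
4. Checking where it meets the axes: it misses every integer gridline on the y-axis; the surface avoids every integer x-axis point in the box.
5. These observations pin down the coefficients.

x^2 + 2*y^2 - 2*z^2 + 3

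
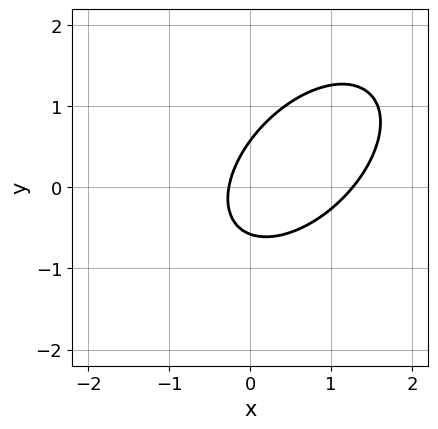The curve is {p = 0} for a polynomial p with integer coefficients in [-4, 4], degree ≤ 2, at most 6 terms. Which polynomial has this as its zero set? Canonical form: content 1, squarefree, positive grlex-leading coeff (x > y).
3*x^2 - 3*x*y + 3*y^2 - 3*x - 1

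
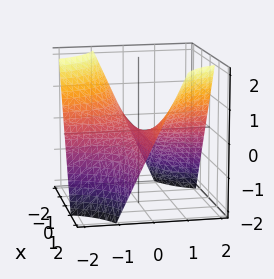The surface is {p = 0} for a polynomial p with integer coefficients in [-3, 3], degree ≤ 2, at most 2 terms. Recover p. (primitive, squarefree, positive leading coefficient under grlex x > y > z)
x*y - z

1. deg p = 2. A saddle surface; a quadric.
2. From the axis intercepts and sections: every point of the x-axis in the box is on the surface; one z-axis crossing is at z = 0; the visible y-axis segment lies entirely on the surface.
3. These observations pin down the coefficients.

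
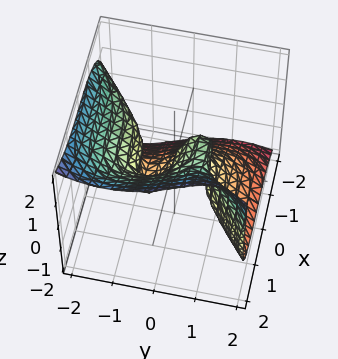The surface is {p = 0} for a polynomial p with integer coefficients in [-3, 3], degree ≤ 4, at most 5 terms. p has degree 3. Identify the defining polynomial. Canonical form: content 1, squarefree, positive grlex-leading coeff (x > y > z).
3*x^3 - 3*y^3 + 3*y*z^2 - 3*z^3 + 2*y

(a) deg p = 3. No degree-2 surface has this shape.
(b) Checking where it meets the axes: it crosses the x-axis at the gridline x = 0; it meets the z-axis at z = 0 (among the integer gridlines); it meets the y-axis at y = 0 (among the integer gridlines).
(c) Matching integer coefficients to the picture gives p.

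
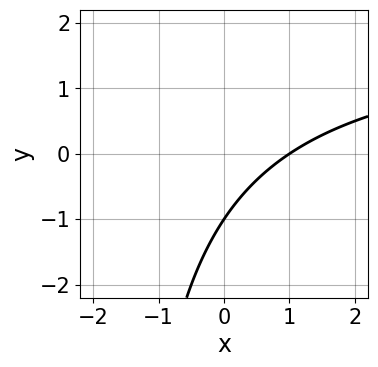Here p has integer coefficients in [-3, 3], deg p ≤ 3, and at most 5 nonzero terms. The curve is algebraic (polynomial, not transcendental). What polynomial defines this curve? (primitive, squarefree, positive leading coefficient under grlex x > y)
x*y - 2*x + 2*y + 2

(a) deg p = 2. No degree-1 curve has this shape.
(b) Observable constraints: it crosses the y-axis at the gridline y = -1; it meets the x-axis at x = 1 (among the integer gridlines).
(c) Together with the visible shape, these determine p as stated.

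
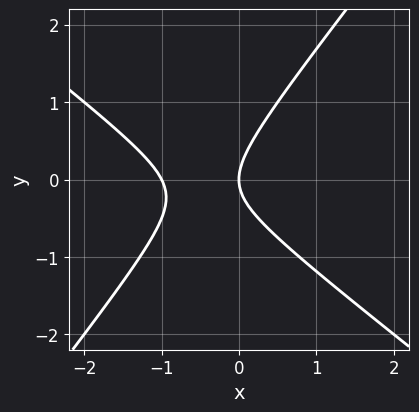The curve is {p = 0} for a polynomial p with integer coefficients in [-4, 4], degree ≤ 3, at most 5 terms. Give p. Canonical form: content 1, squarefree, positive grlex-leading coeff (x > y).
The degree is 2 — a generic line meets the curve in up to 2 points.
From the visible intercepts: one y-axis crossing is at y = 0; the x-axis gridline crossings are at x ∈ {-1, 0}.
Together with the visible shape, these determine p as stated.

2*x^2 + x*y - 2*y^2 + 2*x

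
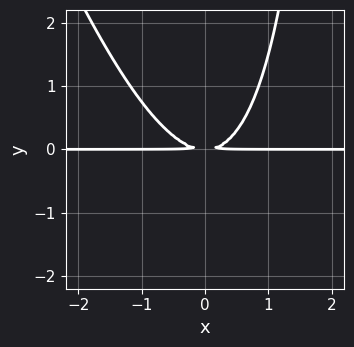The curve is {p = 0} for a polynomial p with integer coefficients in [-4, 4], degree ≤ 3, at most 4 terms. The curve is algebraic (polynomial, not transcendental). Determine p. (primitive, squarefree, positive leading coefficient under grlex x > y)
First, deg p = 3. A generic line meets the curve in up to 3 points.
Next, reading off the gridlines: the visible x-axis segment lies entirely on the curve.
Finally, matching integer coefficients to the picture gives p.

3*x^2*y + x*y^2 - 3*y^2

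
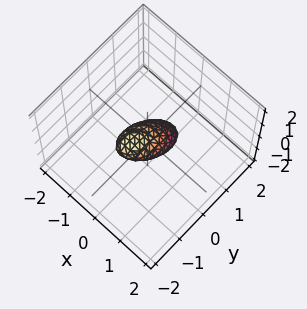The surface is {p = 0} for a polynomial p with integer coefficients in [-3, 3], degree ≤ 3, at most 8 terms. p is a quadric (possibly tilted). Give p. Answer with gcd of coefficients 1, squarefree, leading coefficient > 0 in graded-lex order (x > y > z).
1. Degree: a generic line meets the surface in up to 2 points, so deg p = 2.
2. Solving for integer coefficients yields p as stated.

3*x^2 - x*y + 2*y^2 + 3*y*z + 3*z^2 - 1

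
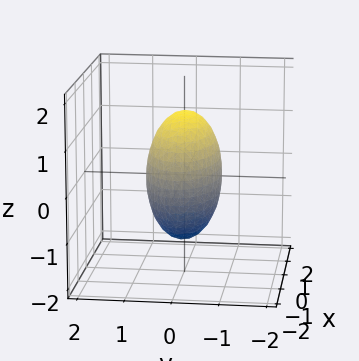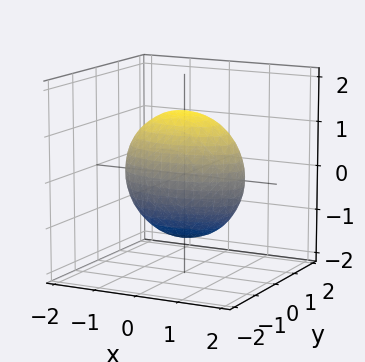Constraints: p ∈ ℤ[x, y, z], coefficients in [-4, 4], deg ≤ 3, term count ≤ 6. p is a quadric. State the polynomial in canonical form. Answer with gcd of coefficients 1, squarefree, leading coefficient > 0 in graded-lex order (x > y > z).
1. The degree is 2 — bounded and convex; a quadric.
2. Symmetries: mirror symmetry y ↦ −y ⇒ only even powers of y; mirror symmetry z ↦ −z ⇒ only even powers of z; the x ↦ −x reflection is a symmetry, so x appears only in even powers.
3. Fitting integer coefficients to these (and the overall shape) gives p.

x^2 + 3*y^2 + z^2 - 2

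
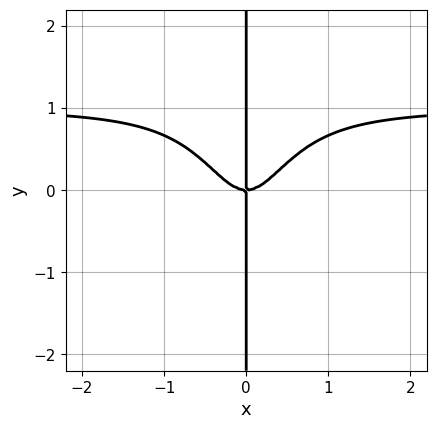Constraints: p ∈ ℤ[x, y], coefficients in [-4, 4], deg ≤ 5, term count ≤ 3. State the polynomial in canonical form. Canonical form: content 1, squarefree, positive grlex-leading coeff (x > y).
2*x^3*y - 2*x^3 + x*y

Degree: no degree-3 curve has this shape, so deg p = 4.
Against the integer gridlines: every point of the y-axis in the box is on the curve; one x-axis crossing is at x = 0.
Fitting integer coefficients to these (and the overall shape) gives p.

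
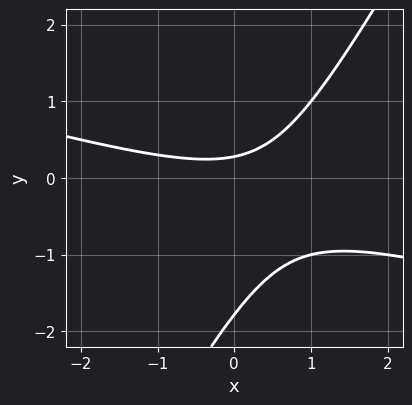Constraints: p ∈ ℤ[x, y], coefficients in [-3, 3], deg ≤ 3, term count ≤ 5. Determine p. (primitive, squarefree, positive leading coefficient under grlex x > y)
x^2 + 3*x*y - 2*y^2 - 3*y + 1

(a) Degree: the shape is more complex than any degree-1 curve, so deg p = 2.
(b) Against the integer gridlines: no x-intercept at any integer in the box.
(c) Fitting integer coefficients to these (and the overall shape) gives p.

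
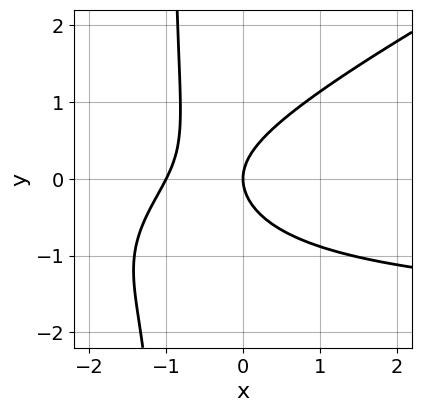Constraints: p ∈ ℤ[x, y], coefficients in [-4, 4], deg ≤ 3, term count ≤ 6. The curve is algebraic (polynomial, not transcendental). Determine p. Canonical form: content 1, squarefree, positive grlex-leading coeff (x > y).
x^2*y - 2*x*y^2 + 2*x^2 - 2*y^2 + 2*x

The degree is 3 — a generic line meets the curve in up to 3 points.
Checking where it meets the axes: among the integer gridlines, it crosses the x-axis at x ∈ {-1, 0}; it crosses the y-axis at the gridline y = 0.
Assembling these constraints gives the stated polynomial.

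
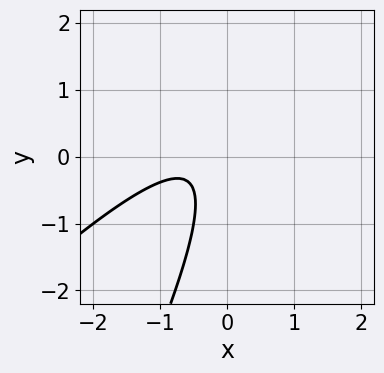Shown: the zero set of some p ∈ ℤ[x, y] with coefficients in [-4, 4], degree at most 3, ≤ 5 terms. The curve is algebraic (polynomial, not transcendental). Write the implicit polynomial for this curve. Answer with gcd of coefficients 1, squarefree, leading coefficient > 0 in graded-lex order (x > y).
2*x^2 - 3*x*y + y^2 + 2*x + 1

First, the degree is 2 — a generic line meets the curve in up to 2 points.
Next, from the axis intercepts and sections: no x-intercept at any integer in the box; the curve avoids every integer y-axis point in the box.
Finally, fitting integer coefficients to these (and the overall shape) gives p.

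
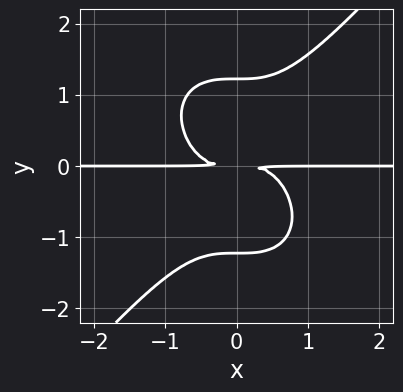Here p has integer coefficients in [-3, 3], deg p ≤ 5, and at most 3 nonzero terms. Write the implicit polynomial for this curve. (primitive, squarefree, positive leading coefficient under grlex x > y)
3*x^3*y - 2*y^4 + 3*y^2

Degree: a generic line meets the curve in up to 4 points, so deg p = 4.
From the visible intercepts: the visible x-axis segment lies entirely on the curve.
Together with the visible shape, these determine p as stated.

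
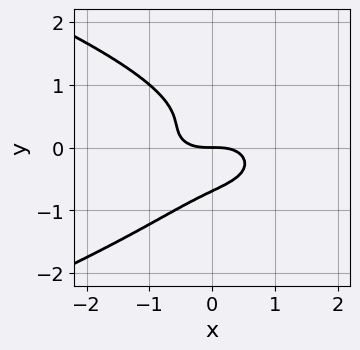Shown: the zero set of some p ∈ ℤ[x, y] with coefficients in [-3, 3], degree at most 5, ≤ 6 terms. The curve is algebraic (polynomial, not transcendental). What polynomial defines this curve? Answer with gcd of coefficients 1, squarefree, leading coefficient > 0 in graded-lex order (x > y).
1. Degree: no degree-3 curve has this shape, so deg p = 4.
2. Reading off the gridlines: it meets the y-axis at y = 0 (among the integer gridlines); one x-axis crossing is at x = 0.
3. Assembling these constraints gives the stated polynomial.

3*y^4 + x^3 + 3*x*y^2 + y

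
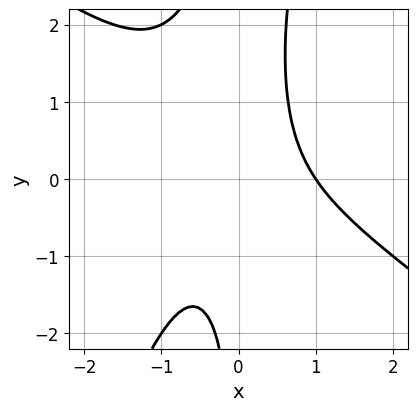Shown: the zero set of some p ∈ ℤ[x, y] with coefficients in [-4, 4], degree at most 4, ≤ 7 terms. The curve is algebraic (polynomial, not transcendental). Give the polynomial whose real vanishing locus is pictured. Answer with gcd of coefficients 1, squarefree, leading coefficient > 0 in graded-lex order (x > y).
deg p = 3.
Checking where it meets the axes: one x-axis crossing is at x = 1; no y-intercept at any integer in the box.
The integer polynomial consistent with all of this is the stated p.

2*x^3 + 2*x^2*y - x*y^2 + 2*x*y - 2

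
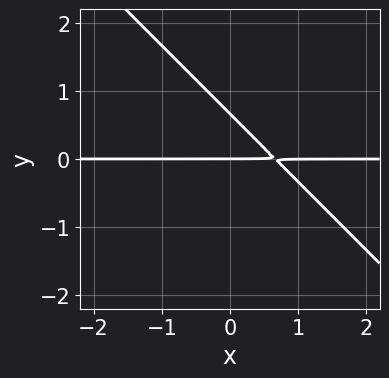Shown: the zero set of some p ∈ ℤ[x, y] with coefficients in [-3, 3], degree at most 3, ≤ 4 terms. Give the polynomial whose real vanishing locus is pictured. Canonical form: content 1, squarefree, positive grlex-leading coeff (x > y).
3*x*y + 3*y^2 - 2*y

1. The degree is 2 — a generic line meets the curve in up to 2 points.
2. From the visible intercepts: it crosses the y-axis at the gridline y = 0; every point of the x-axis in the box is on the curve.
3. Fitting integer coefficients to these (and the overall shape) gives p.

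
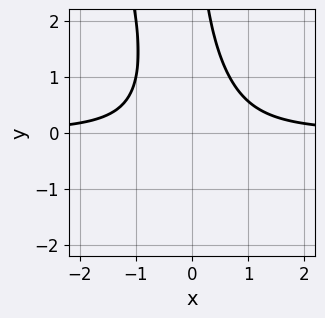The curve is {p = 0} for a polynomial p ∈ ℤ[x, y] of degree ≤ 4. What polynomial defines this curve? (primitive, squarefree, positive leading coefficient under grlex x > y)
(a) deg p = 3.
(b) Observable constraints: it misses every integer gridline on the x-axis; the curve avoids every integer y-axis point in the box.
(c) Fitting integer coefficients to these (and the overall shape) gives p.

3*x^2*y + x*y^2 - 2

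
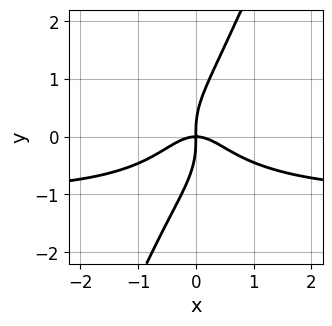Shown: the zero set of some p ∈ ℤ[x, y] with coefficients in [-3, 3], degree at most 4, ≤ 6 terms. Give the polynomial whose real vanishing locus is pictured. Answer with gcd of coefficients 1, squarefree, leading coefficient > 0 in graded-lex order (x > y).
2*x^3*y + 2*x*y^3 - y^4 + 2*x^3 + 2*x*y

(a) deg p = 4.
(b) From the axis intercepts and sections: one x-axis crossing is at x = 0; it meets the y-axis at y = 0 (among the integer gridlines).
(c) Matching integer coefficients to the picture gives p.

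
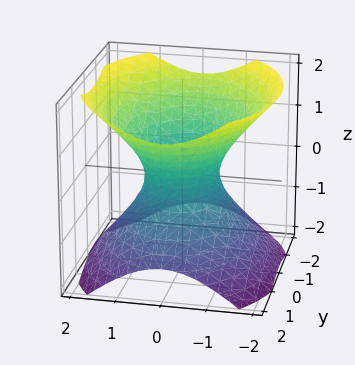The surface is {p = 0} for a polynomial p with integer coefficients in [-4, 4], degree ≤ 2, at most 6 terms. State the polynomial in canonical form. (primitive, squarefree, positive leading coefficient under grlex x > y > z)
3*x^2 + 2*y^2 - 3*z^2 - 2

(a) Degree: an hourglass — one-sheet hyperboloid; a quadric, so deg p = 2.
(b) Symmetries: the y ↦ −y reflection is a symmetry, so y appears only in even powers; the z ↦ −z reflection is a symmetry, so z appears only in even powers; mirror symmetry x ↦ −x ⇒ only even powers of x.
(c) From the axis intercepts and sections: the surface avoids every integer z-axis point in the box; the y-axis gridline crossings are at y ∈ {-1, 1}.
(d) Solving for integer coefficients yields p as stated.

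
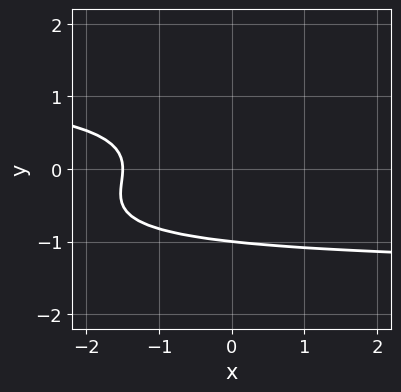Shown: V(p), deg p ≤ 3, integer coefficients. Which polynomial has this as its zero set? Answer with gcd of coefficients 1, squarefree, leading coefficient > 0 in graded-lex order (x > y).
(a) deg p = 3.
(b) From the axis intercepts and sections: one y-axis crossing is at y = -1.
(c) Assembling these constraints gives the stated polynomial.

x*y^2 - 3*y^3 - 2*x - 3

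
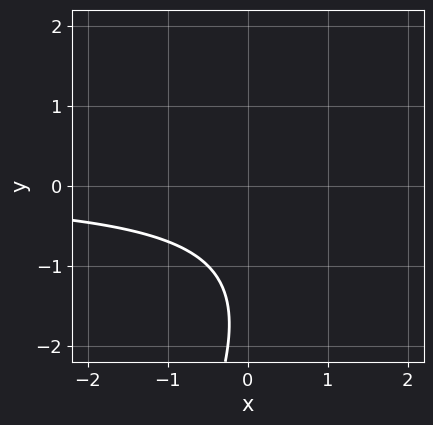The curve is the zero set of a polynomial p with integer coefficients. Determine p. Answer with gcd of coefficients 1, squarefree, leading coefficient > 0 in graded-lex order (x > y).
2*x*y - y^2 - 3*y - 3

1. deg p = 2. The shape is more complex than any degree-1 curve.
2. From the axis intercepts and sections: the curve avoids every integer y-axis point in the box; the curve avoids every integer x-axis point in the box.
3. The integer polynomial consistent with all of this is the stated p.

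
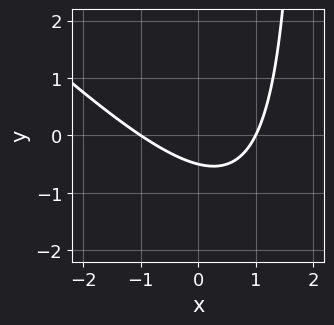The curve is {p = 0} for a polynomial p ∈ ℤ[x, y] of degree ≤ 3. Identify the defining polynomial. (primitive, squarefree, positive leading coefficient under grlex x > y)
x^2 + x*y - 2*y - 1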